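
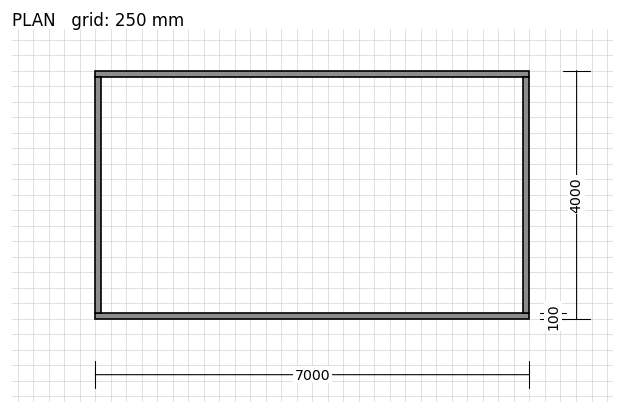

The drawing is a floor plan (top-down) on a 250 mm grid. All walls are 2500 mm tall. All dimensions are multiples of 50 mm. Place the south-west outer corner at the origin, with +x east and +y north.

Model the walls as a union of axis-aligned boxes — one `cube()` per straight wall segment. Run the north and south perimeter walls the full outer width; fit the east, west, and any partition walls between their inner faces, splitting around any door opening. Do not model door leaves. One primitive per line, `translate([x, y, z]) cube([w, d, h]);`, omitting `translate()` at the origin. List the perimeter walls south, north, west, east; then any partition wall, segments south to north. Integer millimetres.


cube([7000, 100, 2500]);
translate([0, 3900, 0]) cube([7000, 100, 2500]);
translate([0, 100, 0]) cube([100, 3800, 2500]);
translate([6900, 100, 0]) cube([100, 3800, 2500]);


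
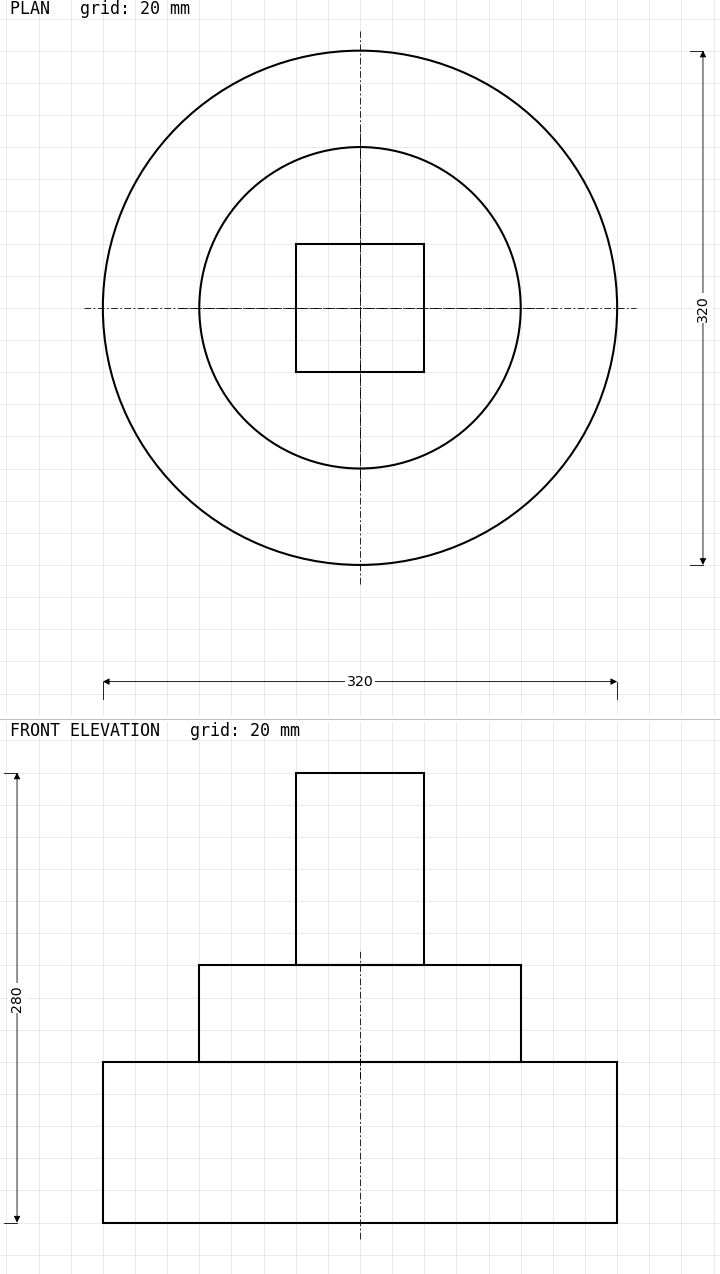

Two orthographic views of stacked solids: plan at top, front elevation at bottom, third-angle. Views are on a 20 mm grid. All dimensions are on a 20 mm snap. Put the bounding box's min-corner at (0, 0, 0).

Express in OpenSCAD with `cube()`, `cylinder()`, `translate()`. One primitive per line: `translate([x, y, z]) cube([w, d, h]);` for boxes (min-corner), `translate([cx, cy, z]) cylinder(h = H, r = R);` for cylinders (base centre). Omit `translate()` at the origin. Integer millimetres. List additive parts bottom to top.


translate([160, 160, 0]) cylinder(h = 100, r = 160);
translate([160, 160, 100]) cylinder(h = 60, r = 100);
translate([120, 120, 160]) cube([80, 80, 120]);


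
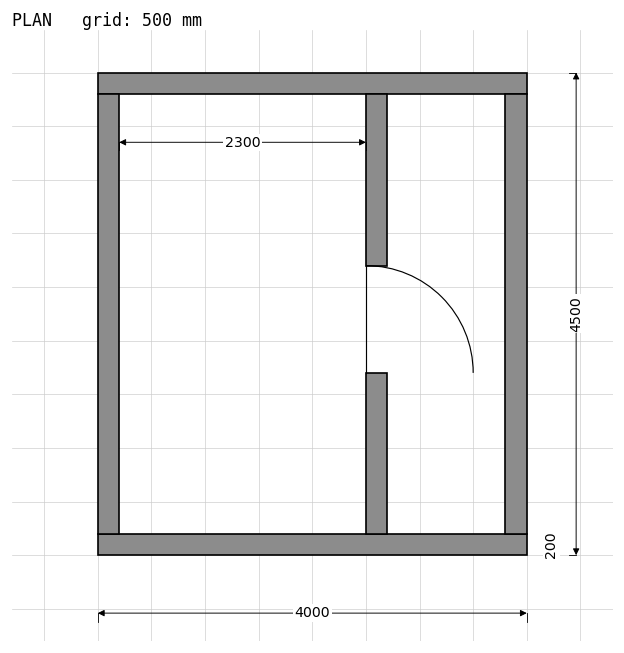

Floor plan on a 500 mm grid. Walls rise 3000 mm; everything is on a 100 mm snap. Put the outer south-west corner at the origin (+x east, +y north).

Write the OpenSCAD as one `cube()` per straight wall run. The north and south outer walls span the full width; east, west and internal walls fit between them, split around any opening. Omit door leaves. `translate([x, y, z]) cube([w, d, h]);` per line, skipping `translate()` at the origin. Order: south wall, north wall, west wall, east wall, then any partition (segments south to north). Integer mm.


cube([4000, 200, 3000]);
translate([0, 4300, 0]) cube([4000, 200, 3000]);
translate([0, 200, 0]) cube([200, 4100, 3000]);
translate([3800, 200, 0]) cube([200, 4100, 3000]);
translate([2500, 200, 0]) cube([200, 1500, 3000]);
translate([2500, 2700, 0]) cube([200, 1600, 3000]);


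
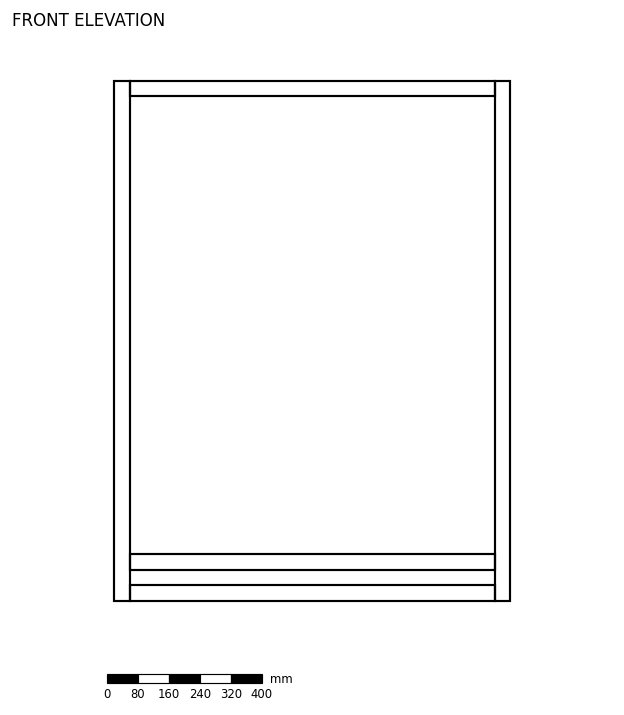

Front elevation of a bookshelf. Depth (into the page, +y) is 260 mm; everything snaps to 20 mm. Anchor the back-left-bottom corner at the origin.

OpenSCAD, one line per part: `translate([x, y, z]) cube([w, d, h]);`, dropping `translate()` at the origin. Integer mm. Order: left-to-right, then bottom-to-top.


cube([40, 260, 1340]);
translate([40, 0, 0]) cube([940, 260, 40]);
translate([40, 0, 80]) cube([940, 260, 40]);
translate([40, 0, 1300]) cube([940, 260, 40]);
translate([980, 0, 0]) cube([40, 260, 1340]);


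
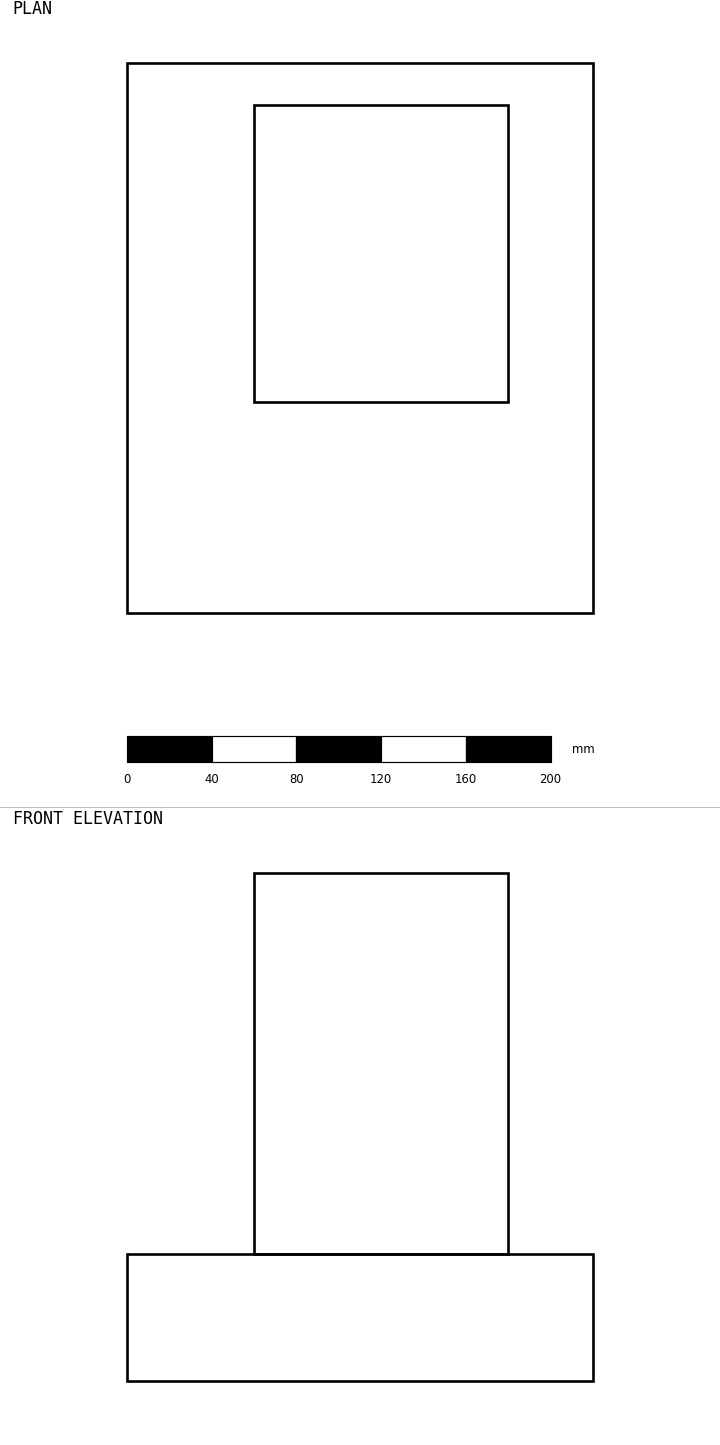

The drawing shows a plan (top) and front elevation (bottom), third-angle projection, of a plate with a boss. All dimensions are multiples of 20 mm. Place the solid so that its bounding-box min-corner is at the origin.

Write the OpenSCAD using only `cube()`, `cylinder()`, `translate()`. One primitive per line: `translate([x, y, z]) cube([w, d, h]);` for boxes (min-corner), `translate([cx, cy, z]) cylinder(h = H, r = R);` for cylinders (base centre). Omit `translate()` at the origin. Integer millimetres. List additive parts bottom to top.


cube([220, 260, 60]);
translate([60, 100, 60]) cube([120, 140, 180]);


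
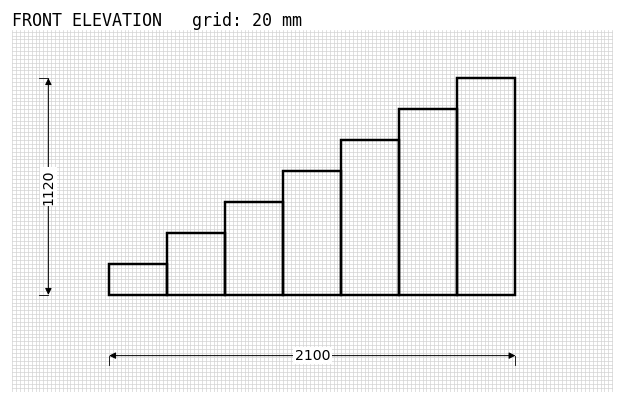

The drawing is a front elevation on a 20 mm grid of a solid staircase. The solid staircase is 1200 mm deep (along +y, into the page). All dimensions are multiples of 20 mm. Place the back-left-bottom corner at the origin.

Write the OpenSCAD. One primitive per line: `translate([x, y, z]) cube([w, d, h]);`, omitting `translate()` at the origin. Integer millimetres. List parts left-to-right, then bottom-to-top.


cube([300, 1200, 160]);
translate([300, 0, 0]) cube([300, 1200, 320]);
translate([600, 0, 0]) cube([300, 1200, 480]);
translate([900, 0, 0]) cube([300, 1200, 640]);
translate([1200, 0, 0]) cube([300, 1200, 800]);
translate([1500, 0, 0]) cube([300, 1200, 960]);
translate([1800, 0, 0]) cube([300, 1200, 1120]);


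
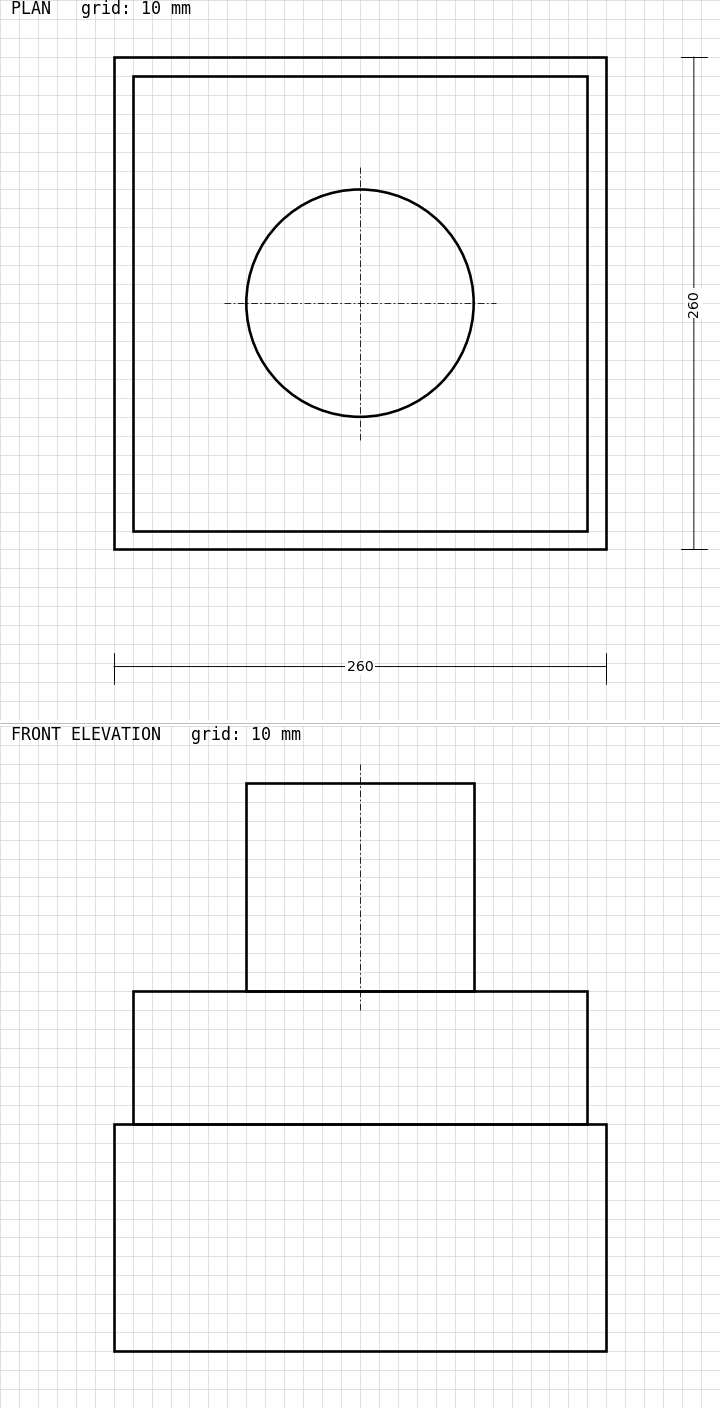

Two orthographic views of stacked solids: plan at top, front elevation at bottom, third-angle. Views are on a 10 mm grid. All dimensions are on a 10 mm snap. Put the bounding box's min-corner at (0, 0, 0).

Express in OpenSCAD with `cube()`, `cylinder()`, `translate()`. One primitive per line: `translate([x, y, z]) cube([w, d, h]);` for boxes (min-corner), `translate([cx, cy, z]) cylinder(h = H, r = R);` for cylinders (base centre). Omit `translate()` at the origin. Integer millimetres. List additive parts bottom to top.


cube([260, 260, 120]);
translate([10, 10, 120]) cube([240, 240, 70]);
translate([130, 130, 190]) cylinder(h = 110, r = 60);


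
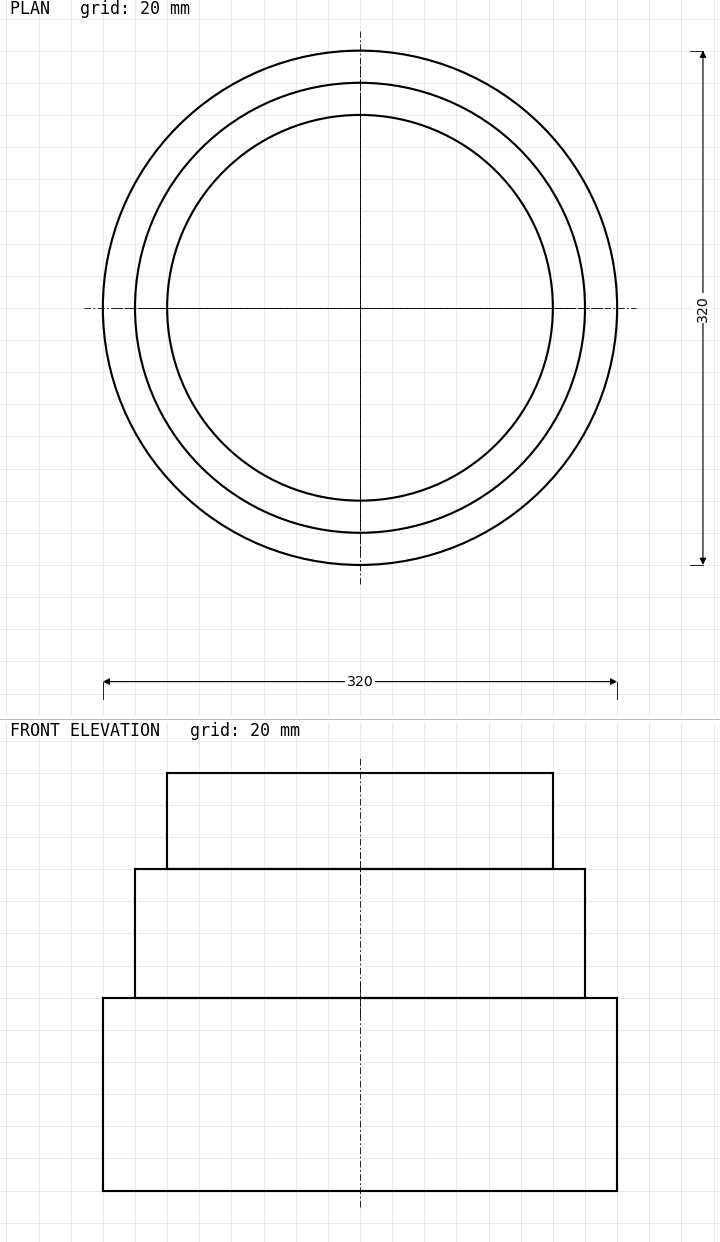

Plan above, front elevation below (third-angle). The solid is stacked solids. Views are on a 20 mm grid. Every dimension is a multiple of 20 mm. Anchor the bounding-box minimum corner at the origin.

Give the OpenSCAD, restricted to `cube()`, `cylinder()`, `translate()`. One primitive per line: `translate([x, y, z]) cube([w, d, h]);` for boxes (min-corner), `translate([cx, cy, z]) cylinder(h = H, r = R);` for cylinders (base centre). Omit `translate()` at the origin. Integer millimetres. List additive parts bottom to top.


translate([160, 160, 0]) cylinder(h = 120, r = 160);
translate([160, 160, 120]) cylinder(h = 80, r = 140);
translate([160, 160, 200]) cylinder(h = 60, r = 120);


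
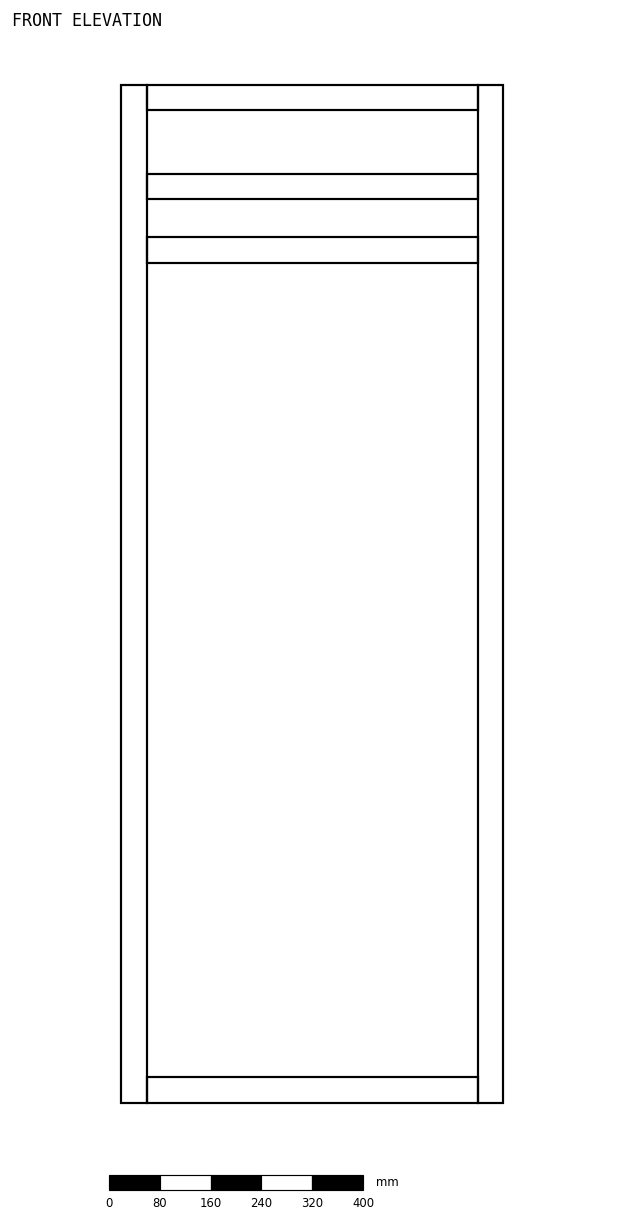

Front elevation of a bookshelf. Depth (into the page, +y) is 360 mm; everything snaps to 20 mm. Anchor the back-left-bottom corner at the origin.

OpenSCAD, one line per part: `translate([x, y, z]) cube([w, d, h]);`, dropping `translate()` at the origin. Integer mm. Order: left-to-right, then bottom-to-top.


cube([40, 360, 1600]);
translate([40, 0, 0]) cube([520, 360, 40]);
translate([40, 0, 1320]) cube([520, 360, 40]);
translate([40, 0, 1420]) cube([520, 360, 40]);
translate([40, 0, 1560]) cube([520, 360, 40]);
translate([560, 0, 0]) cube([40, 360, 1600]);


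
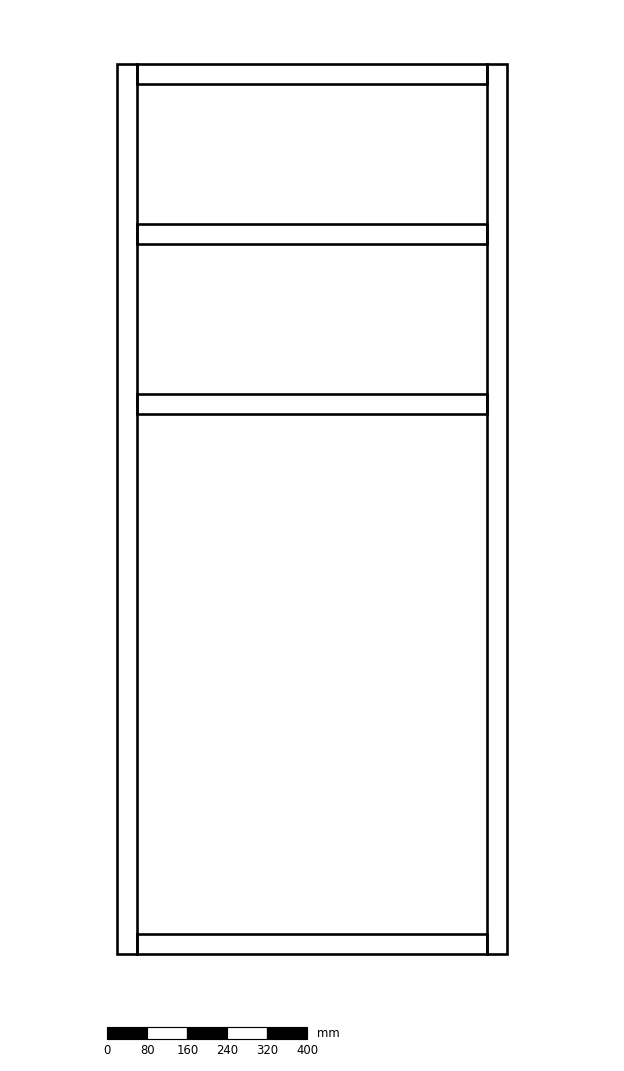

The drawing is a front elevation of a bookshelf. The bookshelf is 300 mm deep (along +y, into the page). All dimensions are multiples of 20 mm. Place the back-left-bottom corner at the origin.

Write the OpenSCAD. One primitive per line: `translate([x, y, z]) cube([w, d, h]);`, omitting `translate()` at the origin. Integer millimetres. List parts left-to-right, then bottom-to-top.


cube([40, 300, 1780]);
translate([40, 0, 0]) cube([700, 300, 40]);
translate([40, 0, 1080]) cube([700, 300, 40]);
translate([40, 0, 1420]) cube([700, 300, 40]);
translate([40, 0, 1740]) cube([700, 300, 40]);
translate([740, 0, 0]) cube([40, 300, 1780]);


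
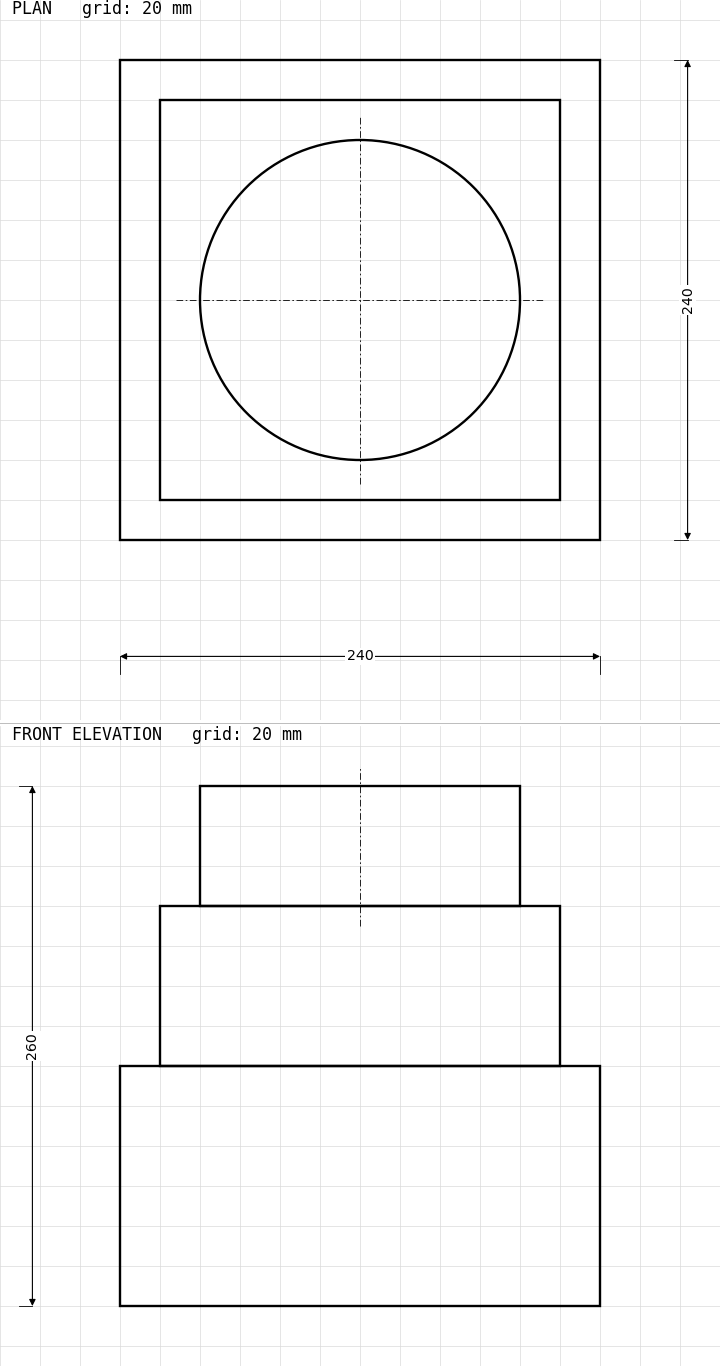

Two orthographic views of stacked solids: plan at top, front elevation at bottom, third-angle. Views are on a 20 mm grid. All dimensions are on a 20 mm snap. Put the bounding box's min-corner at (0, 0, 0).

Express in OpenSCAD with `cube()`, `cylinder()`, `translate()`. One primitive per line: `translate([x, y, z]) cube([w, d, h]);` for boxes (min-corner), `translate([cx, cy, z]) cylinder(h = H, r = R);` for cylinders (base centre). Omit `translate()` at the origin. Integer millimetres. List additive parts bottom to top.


cube([240, 240, 120]);
translate([20, 20, 120]) cube([200, 200, 80]);
translate([120, 120, 200]) cylinder(h = 60, r = 80);


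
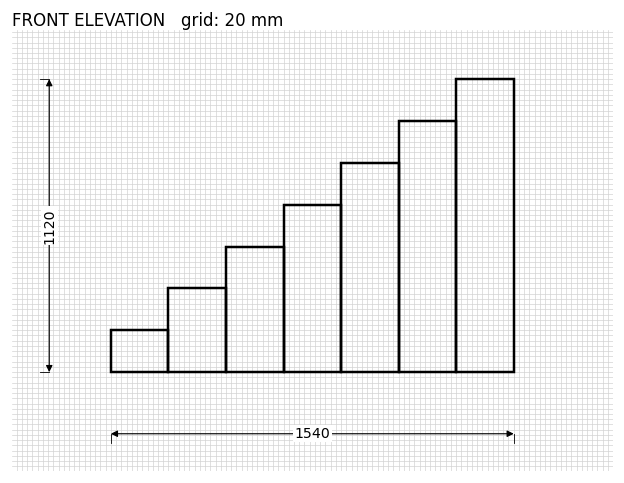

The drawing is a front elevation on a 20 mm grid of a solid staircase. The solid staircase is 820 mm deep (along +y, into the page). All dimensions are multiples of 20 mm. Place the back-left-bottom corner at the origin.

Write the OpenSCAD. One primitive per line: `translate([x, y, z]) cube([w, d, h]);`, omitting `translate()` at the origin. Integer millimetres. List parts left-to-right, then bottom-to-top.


cube([220, 820, 160]);
translate([220, 0, 0]) cube([220, 820, 320]);
translate([440, 0, 0]) cube([220, 820, 480]);
translate([660, 0, 0]) cube([220, 820, 640]);
translate([880, 0, 0]) cube([220, 820, 800]);
translate([1100, 0, 0]) cube([220, 820, 960]);
translate([1320, 0, 0]) cube([220, 820, 1120]);


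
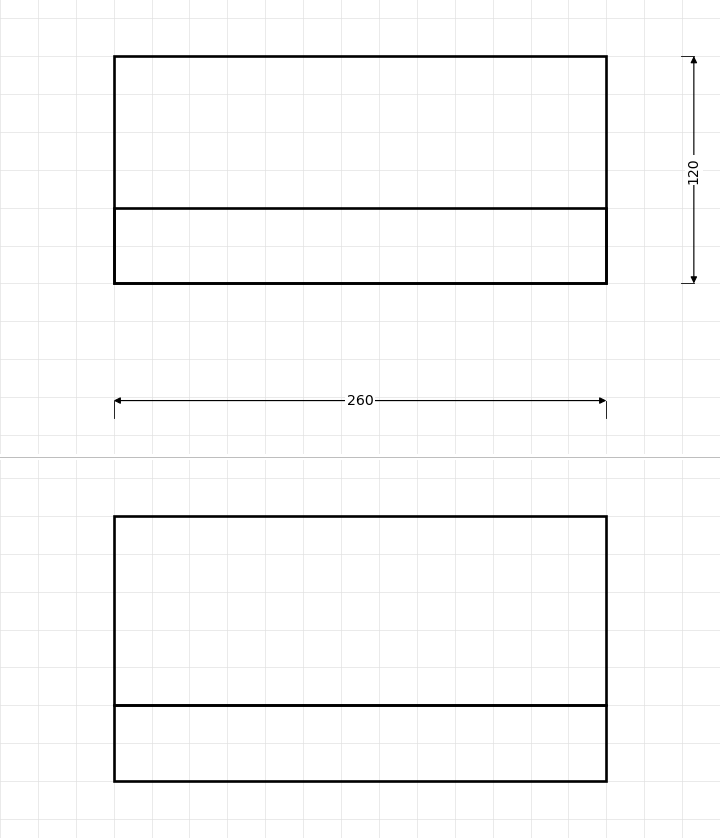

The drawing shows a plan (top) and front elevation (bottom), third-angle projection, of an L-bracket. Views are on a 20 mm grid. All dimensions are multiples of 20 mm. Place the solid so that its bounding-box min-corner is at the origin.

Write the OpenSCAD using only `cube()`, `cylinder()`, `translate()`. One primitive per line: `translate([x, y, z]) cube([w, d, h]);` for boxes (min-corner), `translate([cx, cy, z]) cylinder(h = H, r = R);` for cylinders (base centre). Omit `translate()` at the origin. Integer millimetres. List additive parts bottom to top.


cube([260, 120, 40]);
translate([0, 0, 40]) cube([260, 40, 100]);


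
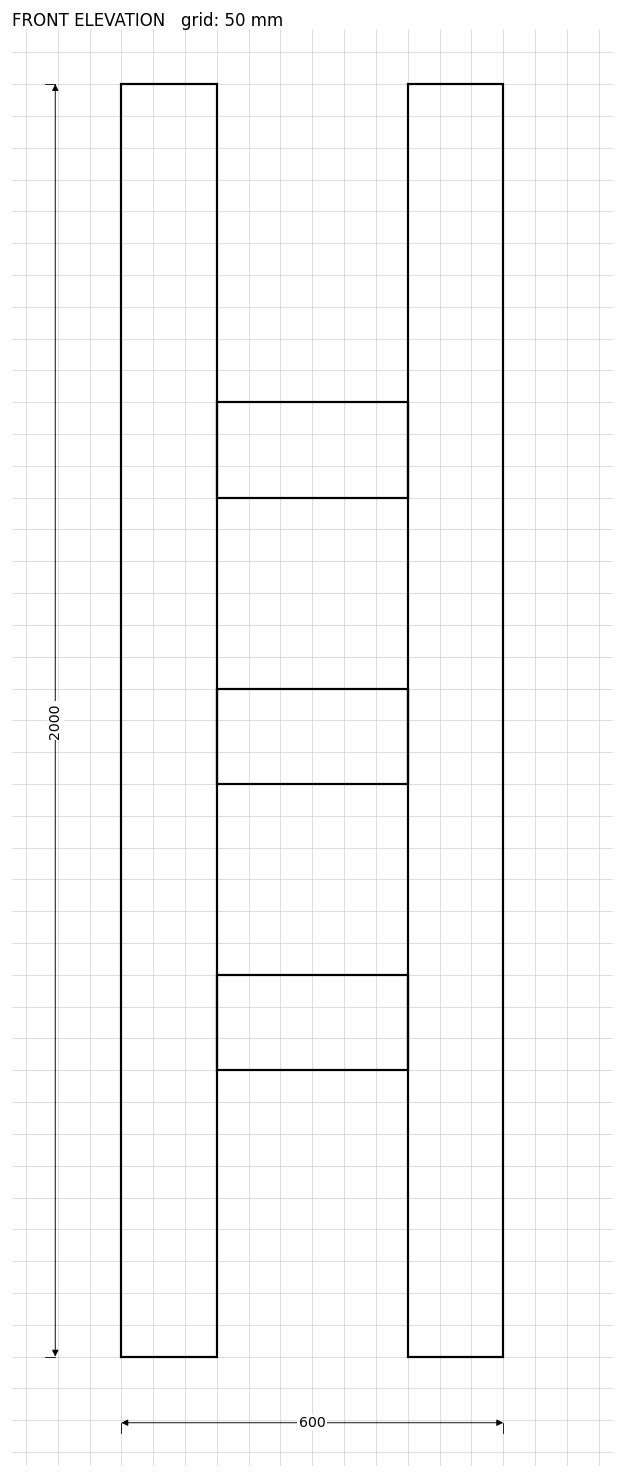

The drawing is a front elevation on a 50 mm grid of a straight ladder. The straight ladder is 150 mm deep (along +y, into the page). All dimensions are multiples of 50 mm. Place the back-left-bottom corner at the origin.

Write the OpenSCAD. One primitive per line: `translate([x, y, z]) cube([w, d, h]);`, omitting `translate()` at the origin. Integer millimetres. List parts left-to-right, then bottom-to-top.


cube([150, 150, 2000]);
translate([150, 0, 450]) cube([300, 150, 150]);
translate([150, 0, 900]) cube([300, 150, 150]);
translate([150, 0, 1350]) cube([300, 150, 150]);
translate([450, 0, 0]) cube([150, 150, 2000]);


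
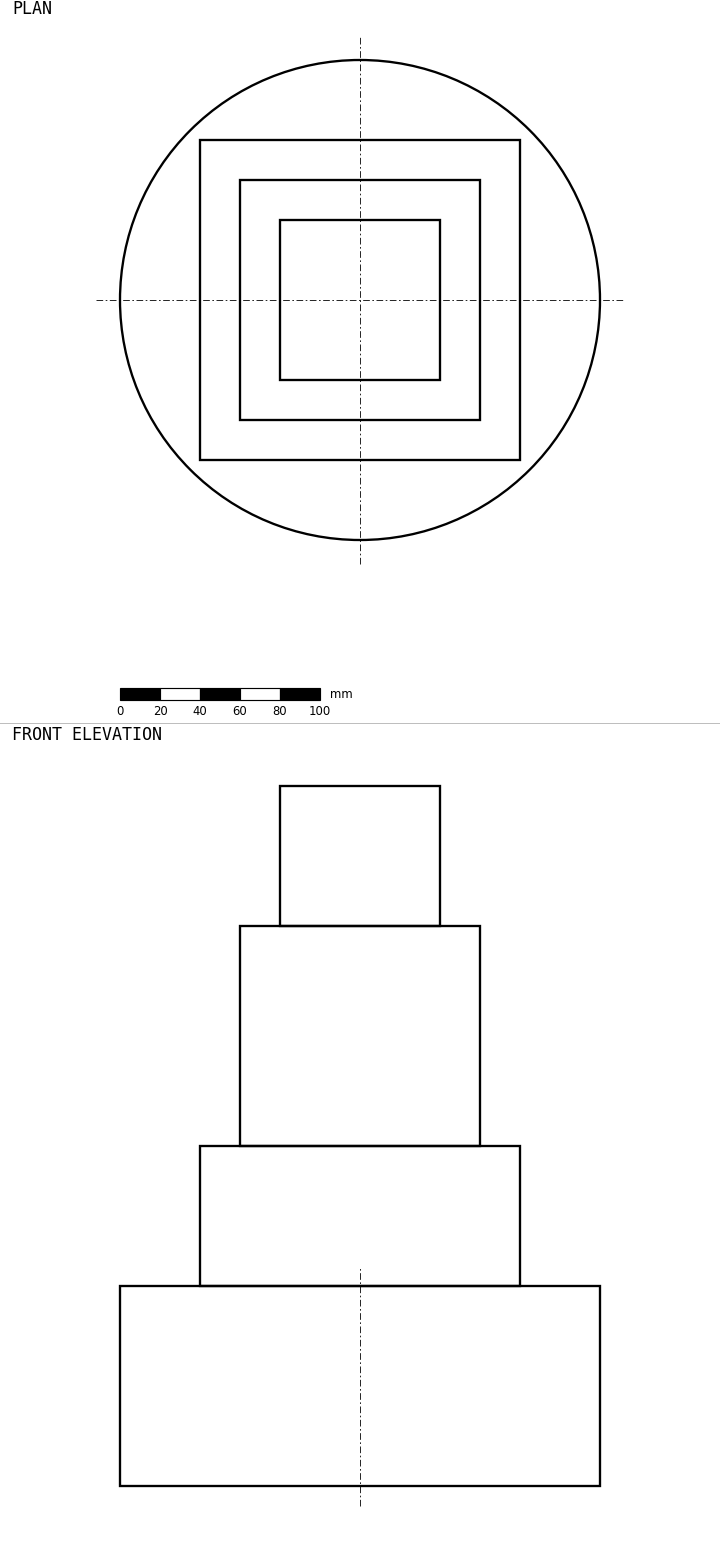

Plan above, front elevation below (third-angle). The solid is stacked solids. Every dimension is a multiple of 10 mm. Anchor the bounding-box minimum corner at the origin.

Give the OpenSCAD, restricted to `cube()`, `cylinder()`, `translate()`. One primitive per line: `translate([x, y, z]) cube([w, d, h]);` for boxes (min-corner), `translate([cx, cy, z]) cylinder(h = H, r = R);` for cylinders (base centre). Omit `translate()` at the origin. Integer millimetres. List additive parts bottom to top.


translate([120, 120, 0]) cylinder(h = 100, r = 120);
translate([40, 40, 100]) cube([160, 160, 70]);
translate([60, 60, 170]) cube([120, 120, 110]);
translate([80, 80, 280]) cube([80, 80, 70]);


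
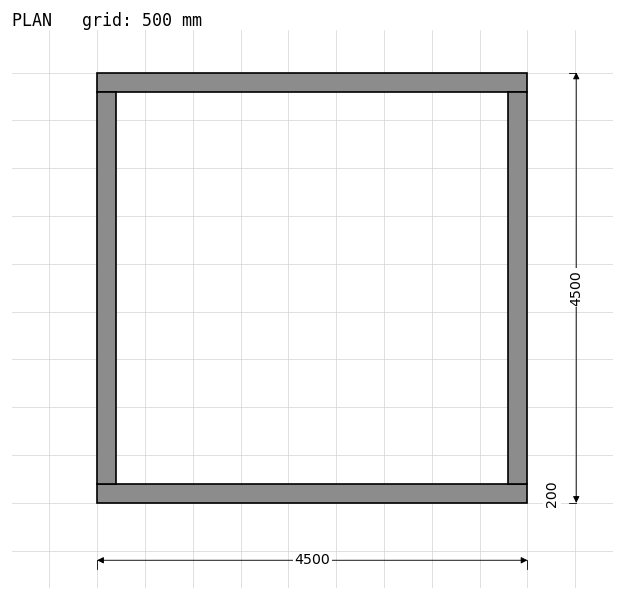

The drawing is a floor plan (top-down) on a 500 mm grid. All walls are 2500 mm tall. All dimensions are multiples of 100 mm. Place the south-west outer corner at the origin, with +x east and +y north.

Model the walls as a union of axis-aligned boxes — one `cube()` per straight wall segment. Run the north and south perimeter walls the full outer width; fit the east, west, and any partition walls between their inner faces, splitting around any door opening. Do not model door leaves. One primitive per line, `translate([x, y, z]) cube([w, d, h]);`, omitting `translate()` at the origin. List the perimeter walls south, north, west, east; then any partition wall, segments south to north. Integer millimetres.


cube([4500, 200, 2500]);
translate([0, 4300, 0]) cube([4500, 200, 2500]);
translate([0, 200, 0]) cube([200, 4100, 2500]);
translate([4300, 200, 0]) cube([200, 4100, 2500]);


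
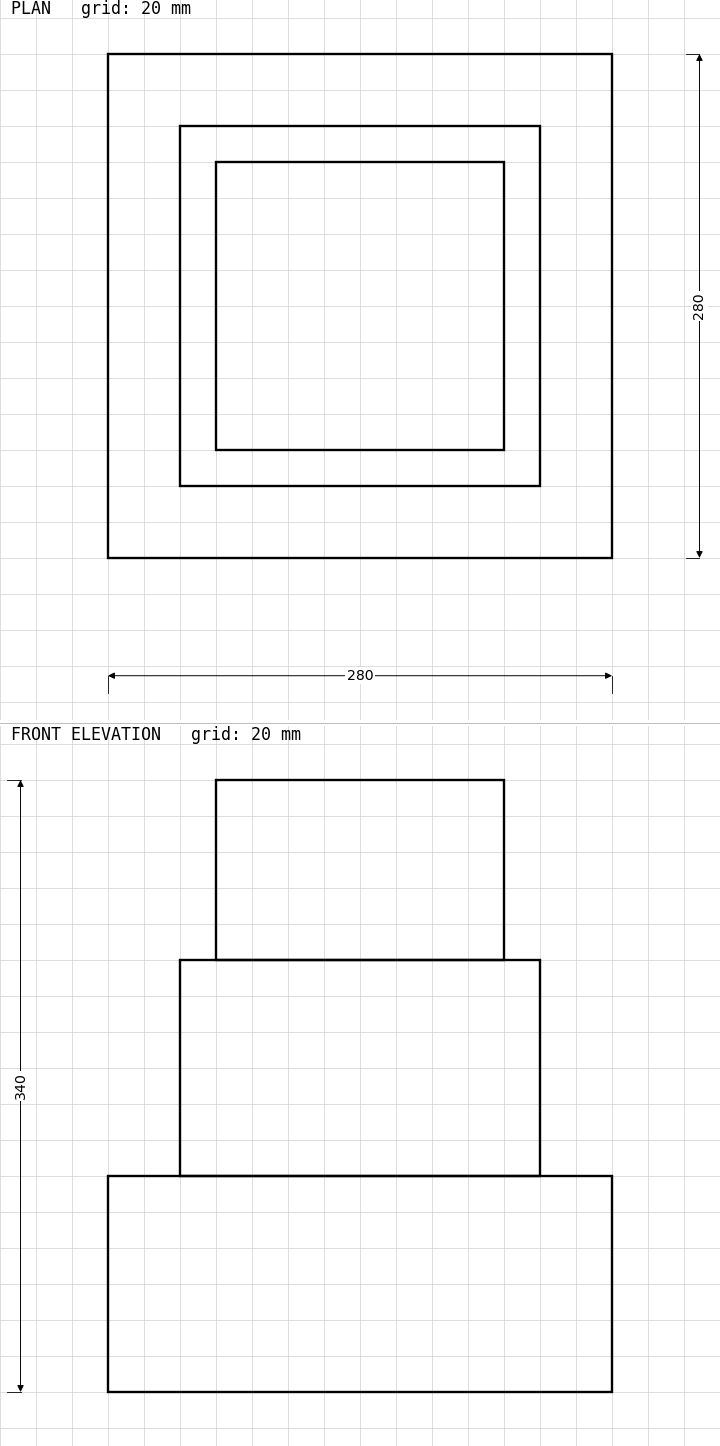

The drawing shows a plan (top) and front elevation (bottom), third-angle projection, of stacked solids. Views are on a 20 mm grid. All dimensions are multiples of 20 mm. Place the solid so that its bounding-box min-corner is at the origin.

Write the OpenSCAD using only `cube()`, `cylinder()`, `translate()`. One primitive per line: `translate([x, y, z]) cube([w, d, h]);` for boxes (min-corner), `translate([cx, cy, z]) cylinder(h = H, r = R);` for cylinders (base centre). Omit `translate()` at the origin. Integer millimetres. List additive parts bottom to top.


cube([280, 280, 120]);
translate([40, 40, 120]) cube([200, 200, 120]);
translate([60, 60, 240]) cube([160, 160, 100]);


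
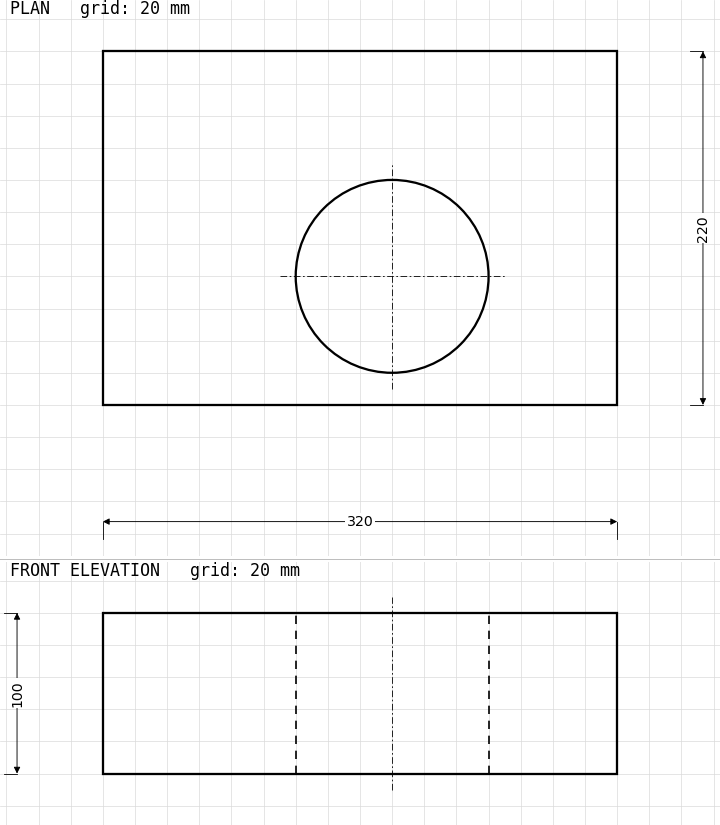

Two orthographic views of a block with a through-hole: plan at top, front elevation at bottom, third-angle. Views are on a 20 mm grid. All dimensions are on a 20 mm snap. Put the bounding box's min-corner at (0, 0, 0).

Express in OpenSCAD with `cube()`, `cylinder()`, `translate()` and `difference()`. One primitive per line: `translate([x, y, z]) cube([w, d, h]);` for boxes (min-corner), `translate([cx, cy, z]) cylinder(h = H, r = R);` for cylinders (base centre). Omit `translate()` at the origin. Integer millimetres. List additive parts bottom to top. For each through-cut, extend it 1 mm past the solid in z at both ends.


difference() {
  cube([320, 220, 100]);
  translate([180, 80, -1]) cylinder(h = 102, r = 60);
}


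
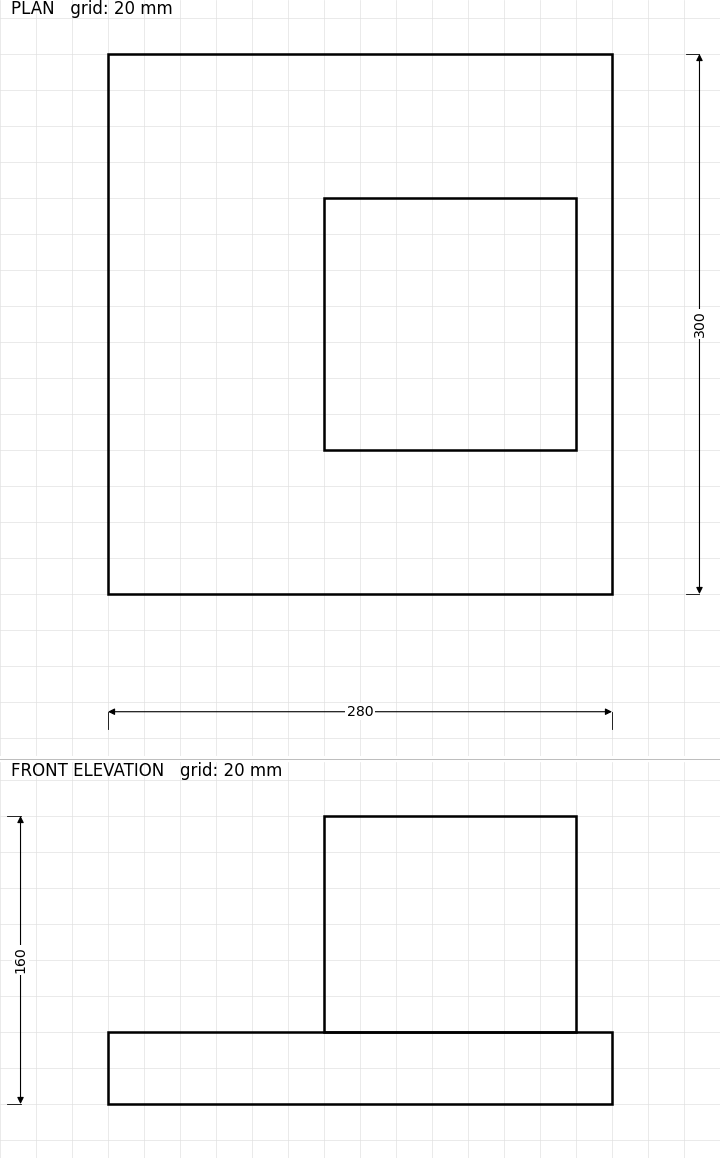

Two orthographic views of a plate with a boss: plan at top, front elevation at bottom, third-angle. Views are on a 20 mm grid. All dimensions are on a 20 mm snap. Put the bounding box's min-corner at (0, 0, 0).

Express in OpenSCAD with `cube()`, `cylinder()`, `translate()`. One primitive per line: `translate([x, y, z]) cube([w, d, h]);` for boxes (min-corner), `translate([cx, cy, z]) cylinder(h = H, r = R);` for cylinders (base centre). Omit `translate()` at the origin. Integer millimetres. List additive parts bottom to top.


cube([280, 300, 40]);
translate([120, 80, 40]) cube([140, 140, 120]);


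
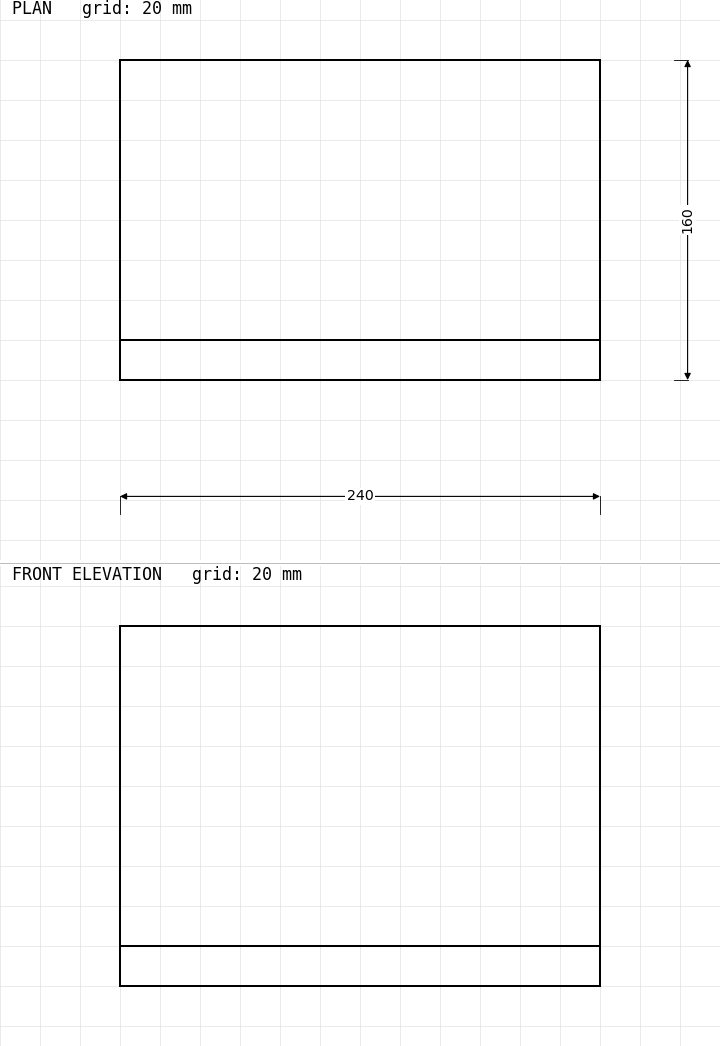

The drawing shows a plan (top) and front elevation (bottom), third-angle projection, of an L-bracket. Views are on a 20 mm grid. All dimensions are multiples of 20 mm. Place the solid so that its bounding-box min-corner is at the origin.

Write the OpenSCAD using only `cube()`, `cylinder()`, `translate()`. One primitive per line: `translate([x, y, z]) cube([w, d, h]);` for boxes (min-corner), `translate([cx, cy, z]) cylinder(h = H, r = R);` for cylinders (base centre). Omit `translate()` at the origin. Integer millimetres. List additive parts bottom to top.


cube([240, 160, 20]);
translate([0, 0, 20]) cube([240, 20, 160]);


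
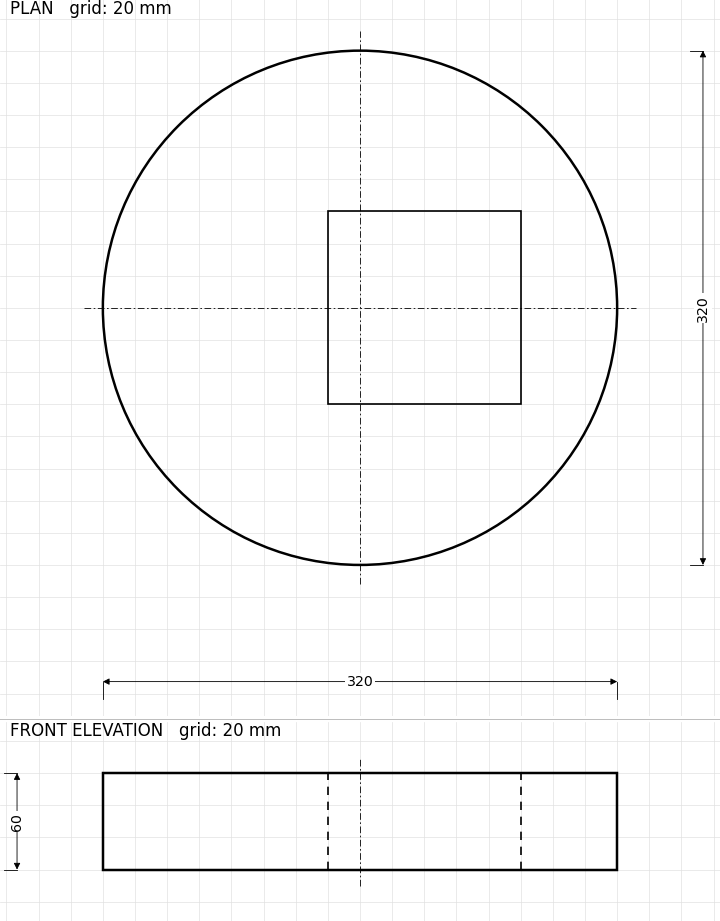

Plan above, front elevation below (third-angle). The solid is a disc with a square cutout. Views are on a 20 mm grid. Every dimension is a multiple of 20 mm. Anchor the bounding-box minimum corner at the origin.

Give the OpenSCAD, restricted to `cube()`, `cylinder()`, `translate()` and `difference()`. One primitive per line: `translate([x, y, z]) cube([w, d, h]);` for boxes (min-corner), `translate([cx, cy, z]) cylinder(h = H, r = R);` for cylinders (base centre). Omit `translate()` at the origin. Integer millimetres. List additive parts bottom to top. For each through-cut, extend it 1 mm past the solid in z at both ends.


difference() {
  translate([160, 160, 0]) cylinder(h = 60, r = 160);
  translate([140, 100, -1]) cube([120, 120, 62]);
}


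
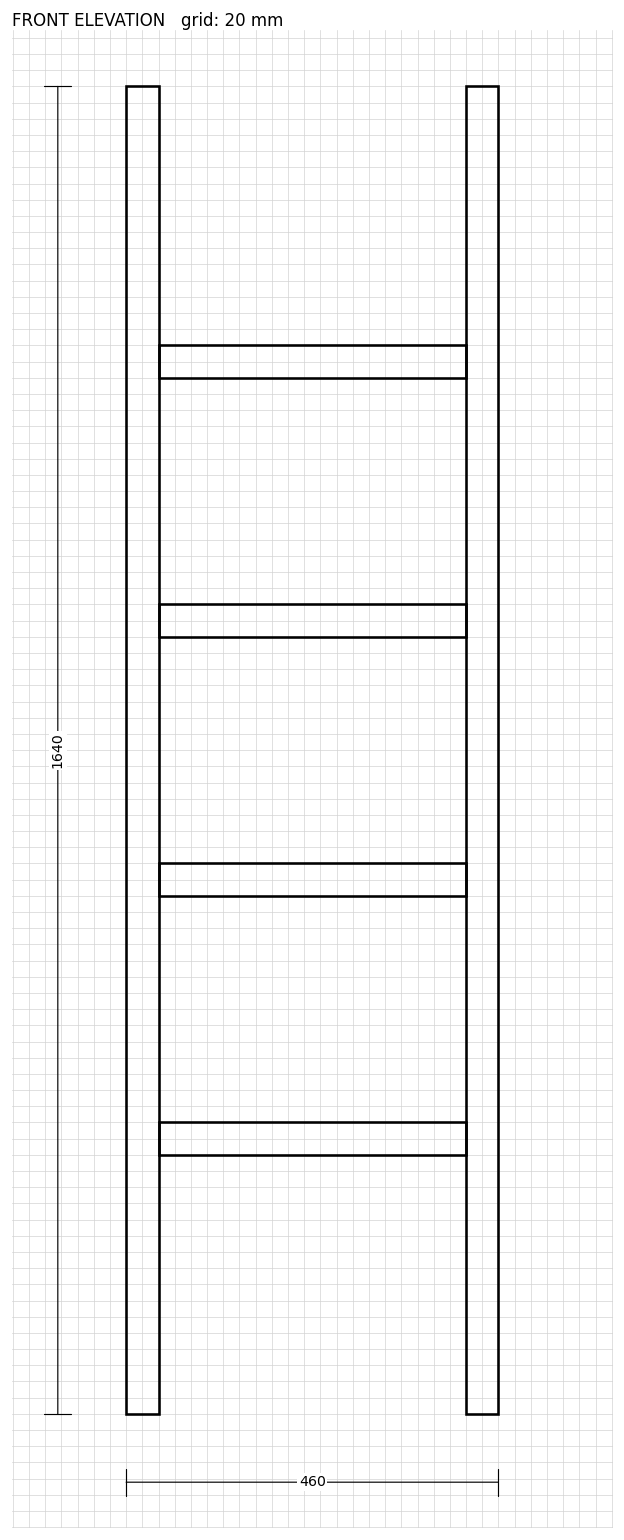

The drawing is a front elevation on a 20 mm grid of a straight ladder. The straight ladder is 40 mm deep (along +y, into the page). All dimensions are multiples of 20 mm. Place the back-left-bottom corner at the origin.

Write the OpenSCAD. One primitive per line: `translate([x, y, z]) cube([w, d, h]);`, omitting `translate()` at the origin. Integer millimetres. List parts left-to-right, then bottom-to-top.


cube([40, 40, 1640]);
translate([40, 0, 320]) cube([380, 40, 40]);
translate([40, 0, 640]) cube([380, 40, 40]);
translate([40, 0, 960]) cube([380, 40, 40]);
translate([40, 0, 1280]) cube([380, 40, 40]);
translate([420, 0, 0]) cube([40, 40, 1640]);


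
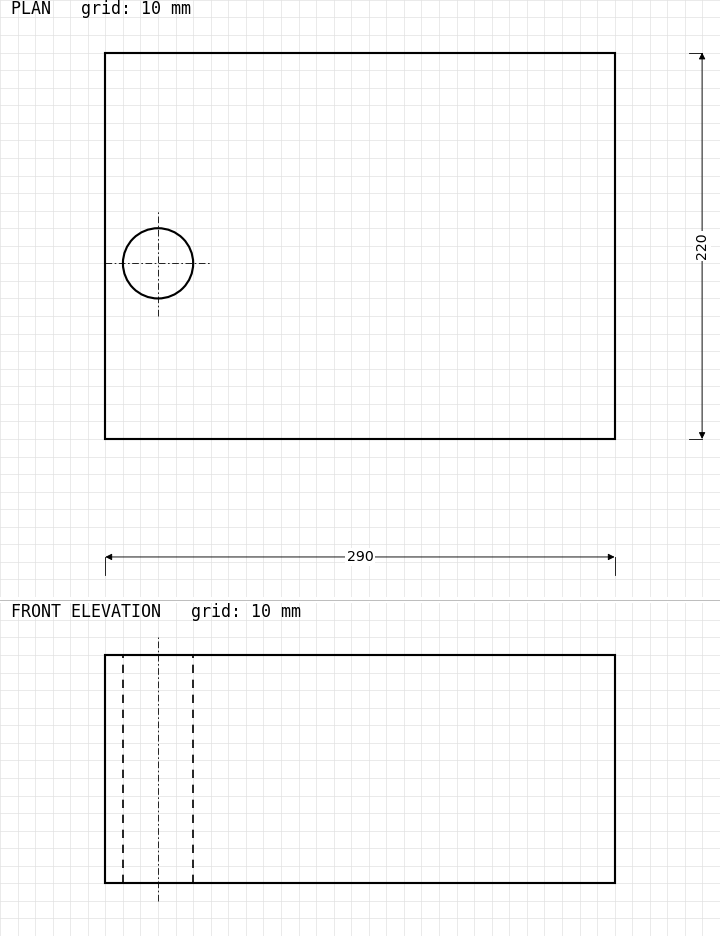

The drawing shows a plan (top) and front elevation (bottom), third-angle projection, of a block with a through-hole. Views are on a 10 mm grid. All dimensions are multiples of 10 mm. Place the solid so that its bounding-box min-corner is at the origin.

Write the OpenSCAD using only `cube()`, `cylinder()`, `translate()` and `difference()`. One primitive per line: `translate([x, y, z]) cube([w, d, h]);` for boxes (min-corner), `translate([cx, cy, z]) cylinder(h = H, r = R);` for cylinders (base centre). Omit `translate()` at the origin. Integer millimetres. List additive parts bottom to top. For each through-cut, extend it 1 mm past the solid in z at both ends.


difference() {
  cube([290, 220, 130]);
  translate([30, 100, -1]) cylinder(h = 132, r = 20);
}


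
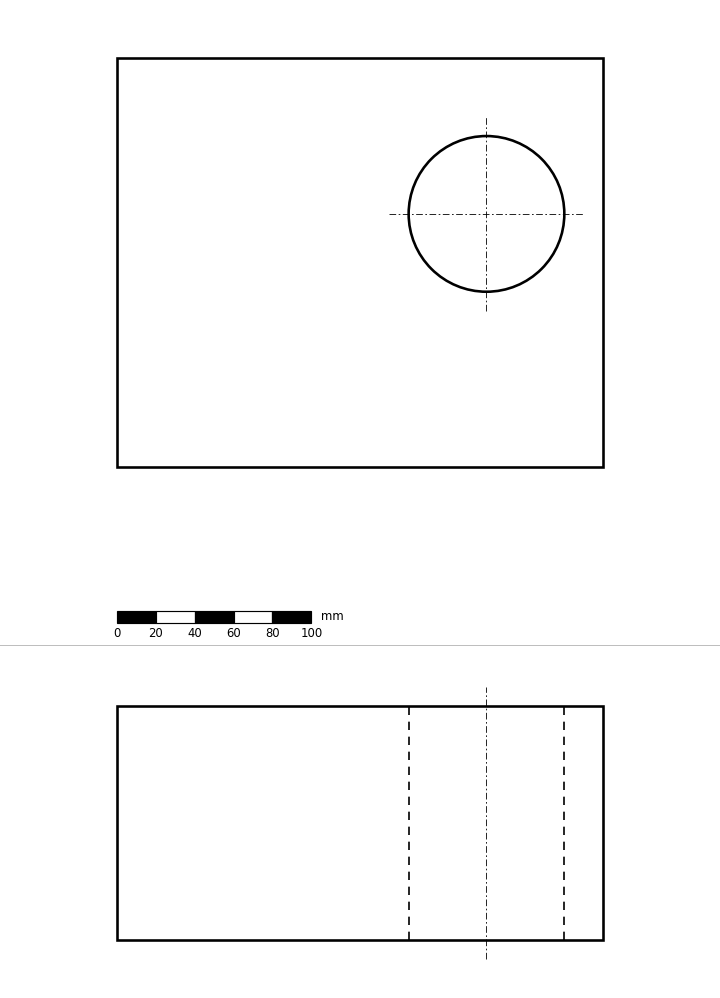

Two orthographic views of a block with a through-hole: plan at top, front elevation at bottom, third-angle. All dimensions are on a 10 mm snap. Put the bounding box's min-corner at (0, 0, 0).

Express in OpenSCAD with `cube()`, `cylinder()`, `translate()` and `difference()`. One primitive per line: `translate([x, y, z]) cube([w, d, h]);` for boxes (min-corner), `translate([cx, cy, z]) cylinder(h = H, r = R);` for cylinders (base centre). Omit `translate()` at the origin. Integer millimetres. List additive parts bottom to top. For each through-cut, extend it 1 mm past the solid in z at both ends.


difference() {
  cube([250, 210, 120]);
  translate([190, 130, -1]) cylinder(h = 122, r = 40);
}


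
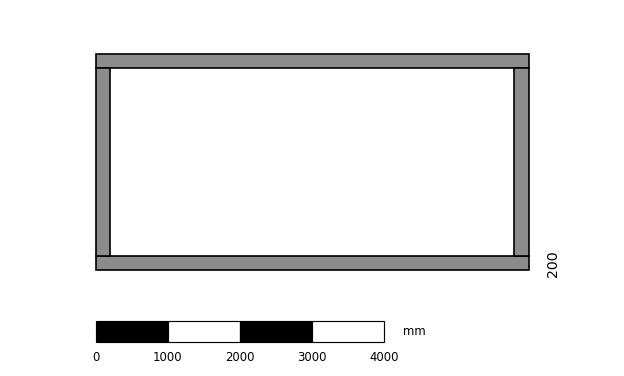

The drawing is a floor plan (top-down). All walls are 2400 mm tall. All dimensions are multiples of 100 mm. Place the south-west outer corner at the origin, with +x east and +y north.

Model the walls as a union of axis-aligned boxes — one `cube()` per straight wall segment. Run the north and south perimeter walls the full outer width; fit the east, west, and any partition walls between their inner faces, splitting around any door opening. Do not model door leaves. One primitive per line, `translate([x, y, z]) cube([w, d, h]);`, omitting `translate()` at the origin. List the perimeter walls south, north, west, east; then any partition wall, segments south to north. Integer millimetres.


cube([6000, 200, 2400]);
translate([0, 2800, 0]) cube([6000, 200, 2400]);
translate([0, 200, 0]) cube([200, 2600, 2400]);
translate([5800, 200, 0]) cube([200, 2600, 2400]);


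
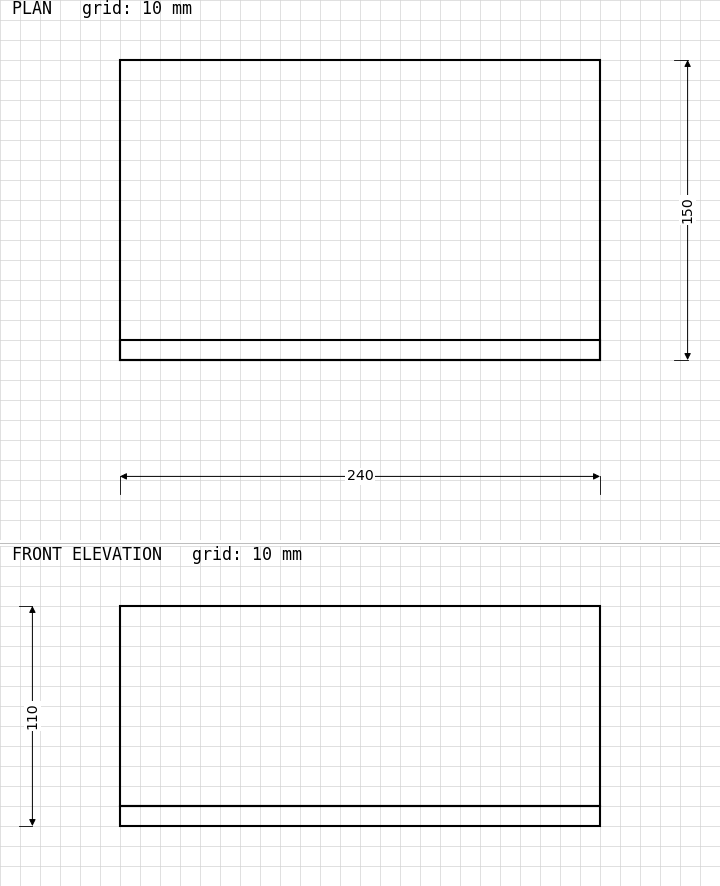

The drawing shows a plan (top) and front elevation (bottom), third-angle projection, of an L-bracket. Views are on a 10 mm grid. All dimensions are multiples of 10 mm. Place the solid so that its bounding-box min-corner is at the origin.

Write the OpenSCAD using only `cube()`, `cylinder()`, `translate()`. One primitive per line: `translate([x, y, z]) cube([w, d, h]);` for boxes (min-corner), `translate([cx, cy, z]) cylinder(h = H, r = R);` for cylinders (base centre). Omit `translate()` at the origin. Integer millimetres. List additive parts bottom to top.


cube([240, 150, 10]);
translate([0, 0, 10]) cube([240, 10, 100]);


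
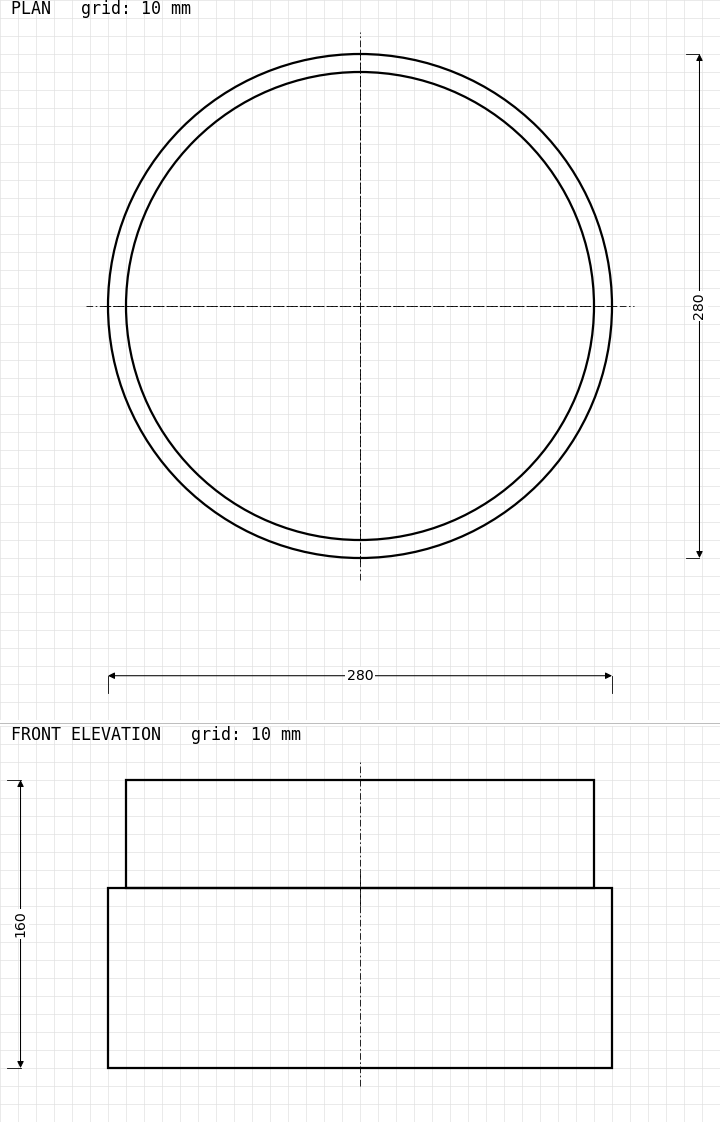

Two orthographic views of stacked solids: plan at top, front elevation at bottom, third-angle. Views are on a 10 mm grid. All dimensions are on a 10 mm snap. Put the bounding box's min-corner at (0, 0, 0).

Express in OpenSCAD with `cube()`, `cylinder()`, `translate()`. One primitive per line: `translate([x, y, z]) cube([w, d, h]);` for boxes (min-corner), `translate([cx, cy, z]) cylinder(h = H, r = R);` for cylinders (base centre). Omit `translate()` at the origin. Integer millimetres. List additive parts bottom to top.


translate([140, 140, 0]) cylinder(h = 100, r = 140);
translate([140, 140, 100]) cylinder(h = 60, r = 130);


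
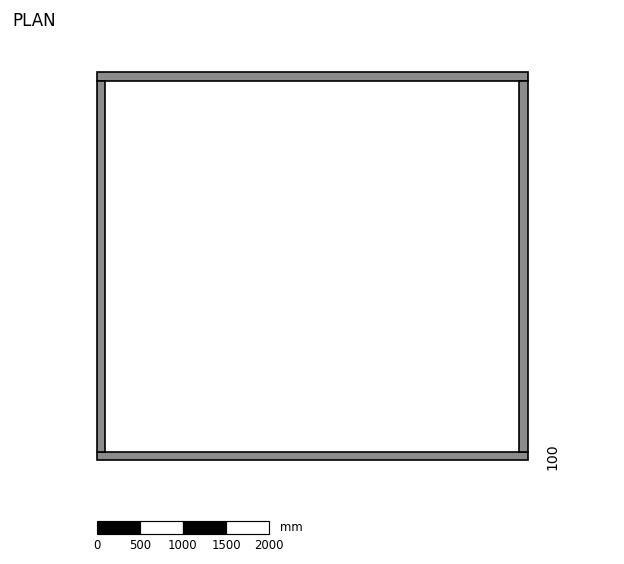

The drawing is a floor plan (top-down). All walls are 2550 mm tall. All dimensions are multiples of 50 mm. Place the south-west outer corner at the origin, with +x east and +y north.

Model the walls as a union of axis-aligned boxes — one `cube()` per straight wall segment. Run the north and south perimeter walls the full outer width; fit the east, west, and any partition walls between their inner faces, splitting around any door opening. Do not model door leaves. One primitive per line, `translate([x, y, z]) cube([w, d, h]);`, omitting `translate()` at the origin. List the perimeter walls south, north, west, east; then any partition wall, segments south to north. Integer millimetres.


cube([5000, 100, 2550]);
translate([0, 4400, 0]) cube([5000, 100, 2550]);
translate([0, 100, 0]) cube([100, 4300, 2550]);
translate([4900, 100, 0]) cube([100, 4300, 2550]);


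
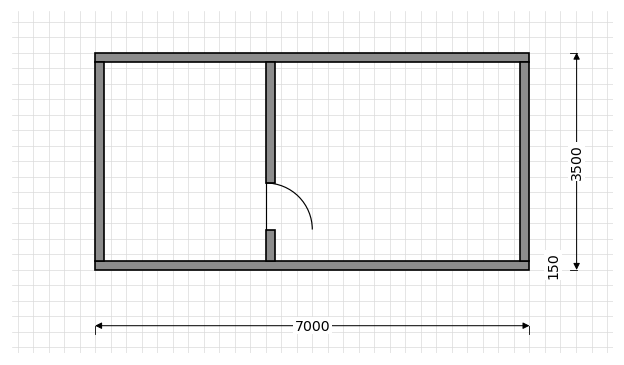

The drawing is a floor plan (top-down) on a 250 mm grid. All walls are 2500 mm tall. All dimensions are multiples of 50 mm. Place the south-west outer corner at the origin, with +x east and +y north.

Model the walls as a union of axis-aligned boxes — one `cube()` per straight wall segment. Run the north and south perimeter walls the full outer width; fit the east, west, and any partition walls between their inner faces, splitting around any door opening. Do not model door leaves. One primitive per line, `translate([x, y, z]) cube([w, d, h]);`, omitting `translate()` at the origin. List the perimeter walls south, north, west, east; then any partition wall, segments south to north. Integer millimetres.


cube([7000, 150, 2500]);
translate([0, 3350, 0]) cube([7000, 150, 2500]);
translate([0, 150, 0]) cube([150, 3200, 2500]);
translate([6850, 150, 0]) cube([150, 3200, 2500]);
translate([2750, 150, 0]) cube([150, 500, 2500]);
translate([2750, 1400, 0]) cube([150, 1950, 2500]);


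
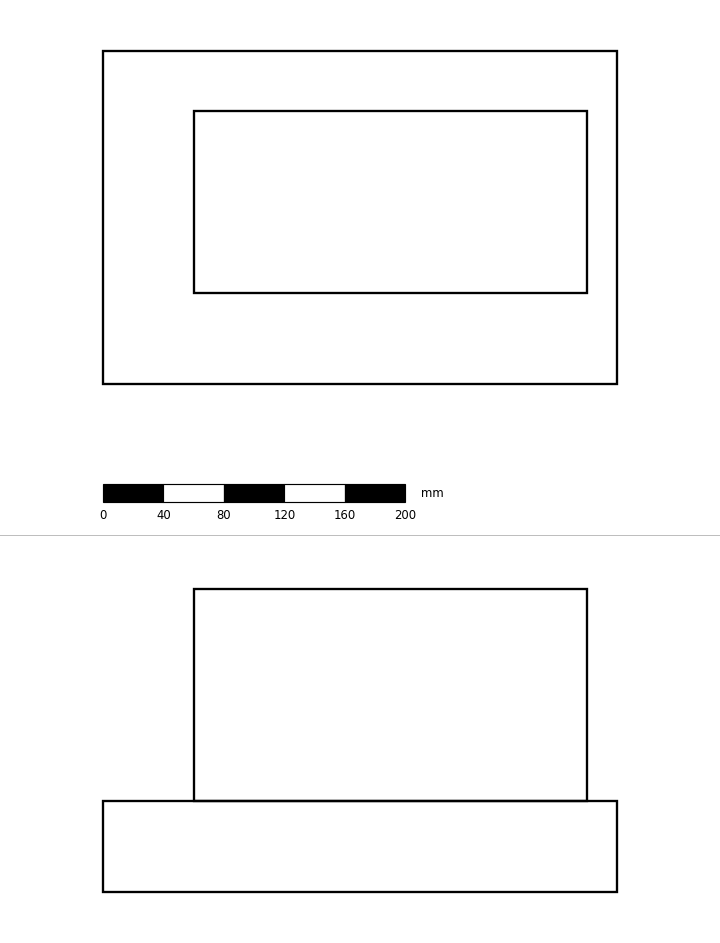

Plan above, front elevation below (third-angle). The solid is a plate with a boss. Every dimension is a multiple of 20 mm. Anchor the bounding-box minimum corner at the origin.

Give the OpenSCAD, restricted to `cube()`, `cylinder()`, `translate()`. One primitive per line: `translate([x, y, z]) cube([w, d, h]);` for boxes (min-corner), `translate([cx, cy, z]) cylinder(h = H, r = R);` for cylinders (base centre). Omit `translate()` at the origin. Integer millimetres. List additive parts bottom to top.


cube([340, 220, 60]);
translate([60, 60, 60]) cube([260, 120, 140]);


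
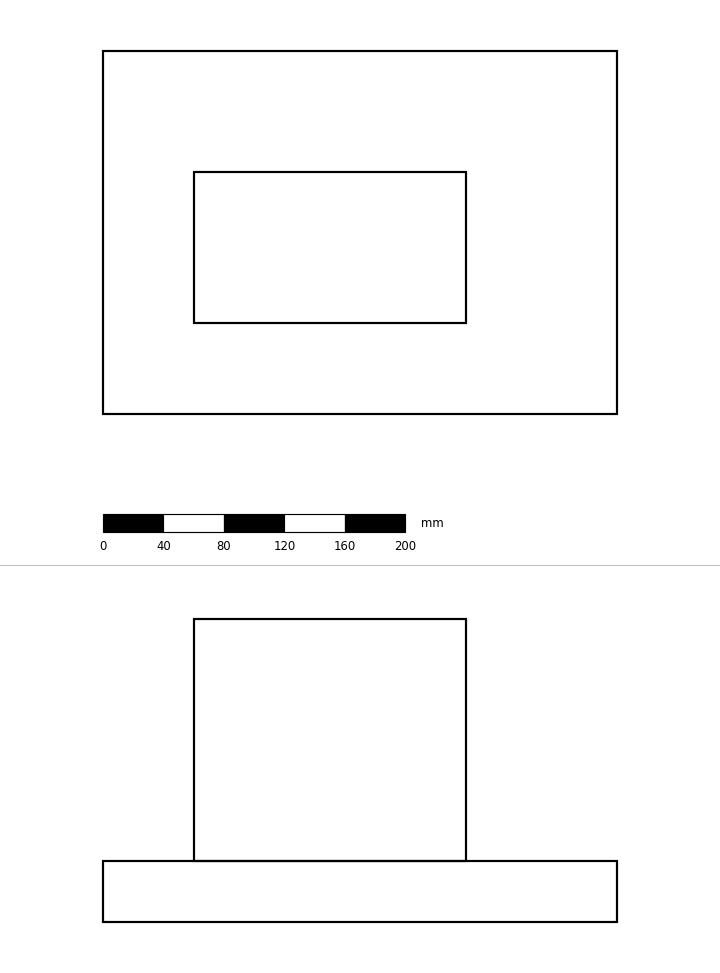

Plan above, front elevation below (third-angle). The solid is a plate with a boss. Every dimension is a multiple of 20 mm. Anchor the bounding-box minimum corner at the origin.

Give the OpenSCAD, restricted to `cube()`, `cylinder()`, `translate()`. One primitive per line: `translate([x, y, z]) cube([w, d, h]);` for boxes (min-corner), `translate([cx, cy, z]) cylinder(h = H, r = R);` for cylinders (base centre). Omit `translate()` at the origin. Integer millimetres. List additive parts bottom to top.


cube([340, 240, 40]);
translate([60, 60, 40]) cube([180, 100, 160]);


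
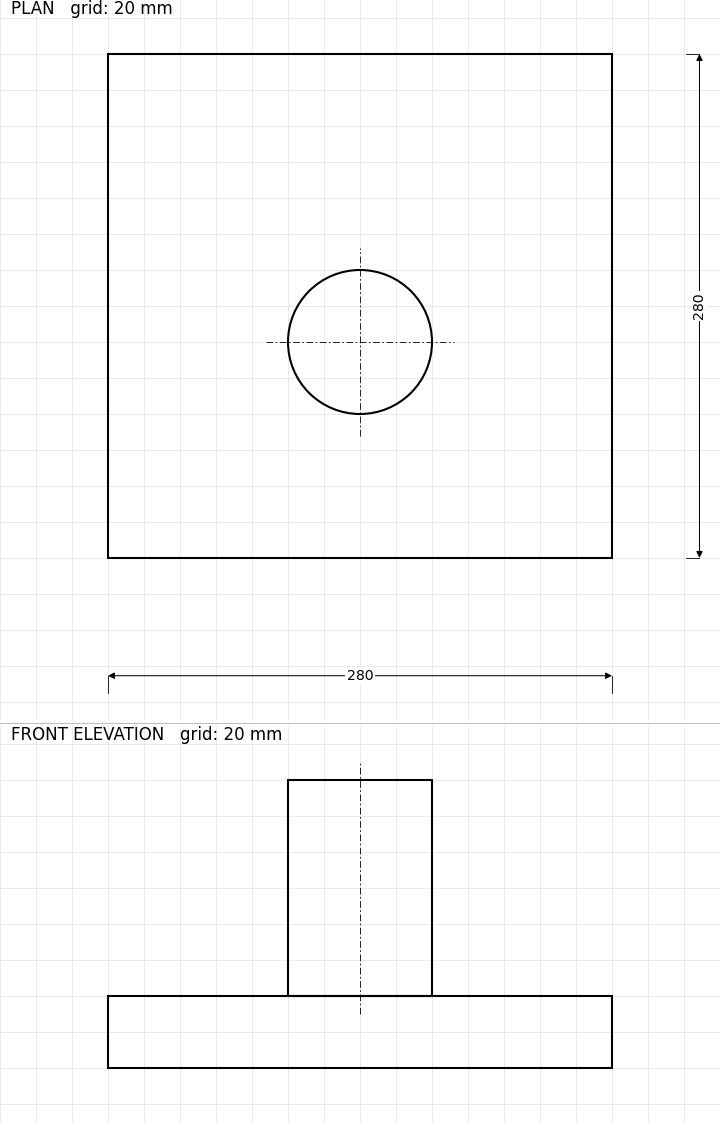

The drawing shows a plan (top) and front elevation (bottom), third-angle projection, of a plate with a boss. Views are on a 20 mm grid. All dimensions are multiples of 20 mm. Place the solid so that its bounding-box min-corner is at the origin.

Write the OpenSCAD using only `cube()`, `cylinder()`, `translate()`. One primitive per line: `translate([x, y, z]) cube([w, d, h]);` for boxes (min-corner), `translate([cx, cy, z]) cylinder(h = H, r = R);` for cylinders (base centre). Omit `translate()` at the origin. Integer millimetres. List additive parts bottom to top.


cube([280, 280, 40]);
translate([140, 120, 40]) cylinder(h = 120, r = 40);


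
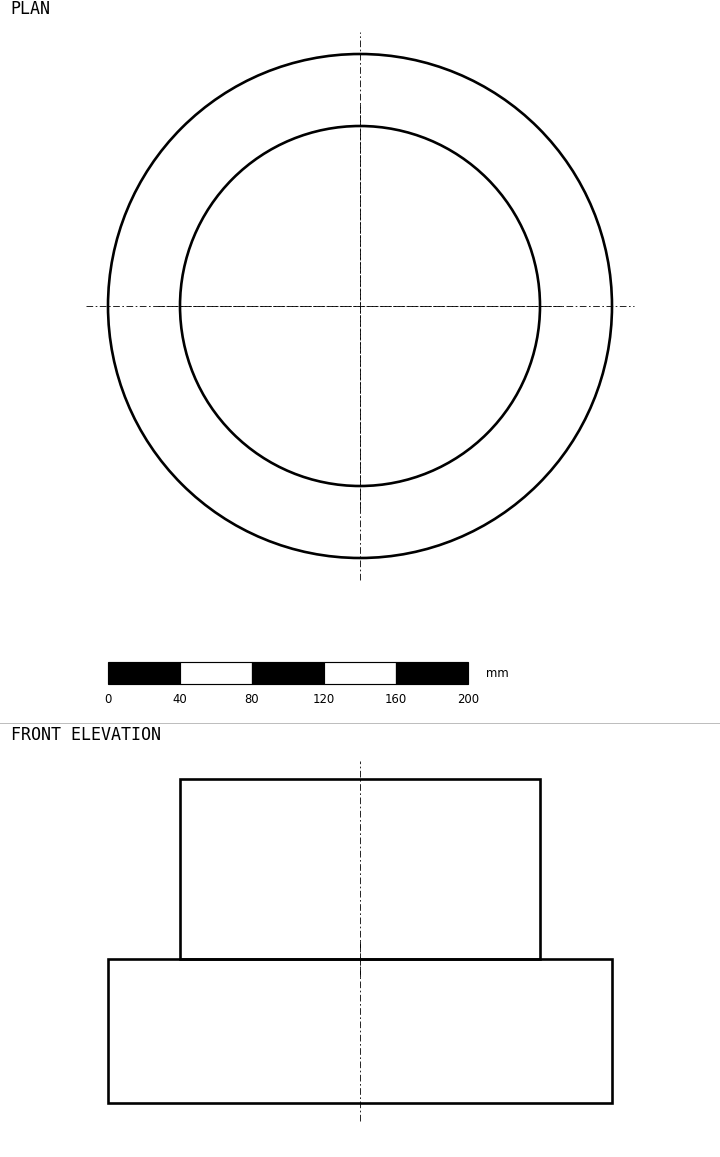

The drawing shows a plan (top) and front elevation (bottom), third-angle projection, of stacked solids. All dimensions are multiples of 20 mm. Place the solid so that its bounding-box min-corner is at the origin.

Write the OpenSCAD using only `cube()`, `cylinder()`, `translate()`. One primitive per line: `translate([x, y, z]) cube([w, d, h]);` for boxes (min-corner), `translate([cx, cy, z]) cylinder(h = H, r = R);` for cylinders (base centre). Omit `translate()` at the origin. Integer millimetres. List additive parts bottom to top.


translate([140, 140, 0]) cylinder(h = 80, r = 140);
translate([140, 140, 80]) cylinder(h = 100, r = 100);


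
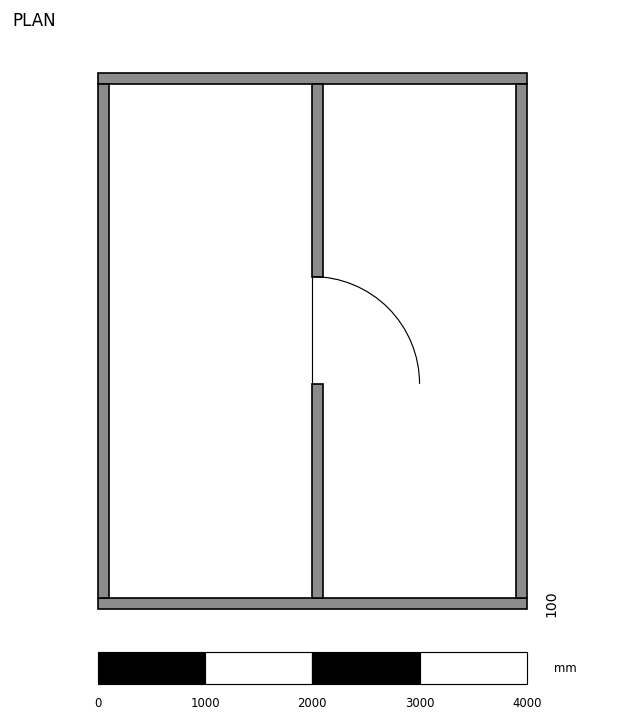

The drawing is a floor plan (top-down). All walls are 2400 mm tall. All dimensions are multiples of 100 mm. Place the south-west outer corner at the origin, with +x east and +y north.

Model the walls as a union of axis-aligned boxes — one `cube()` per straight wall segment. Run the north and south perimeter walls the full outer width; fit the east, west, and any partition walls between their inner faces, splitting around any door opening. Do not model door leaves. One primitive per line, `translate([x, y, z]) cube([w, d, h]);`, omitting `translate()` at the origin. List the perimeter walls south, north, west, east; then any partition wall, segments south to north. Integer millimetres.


cube([4000, 100, 2400]);
translate([0, 4900, 0]) cube([4000, 100, 2400]);
translate([0, 100, 0]) cube([100, 4800, 2400]);
translate([3900, 100, 0]) cube([100, 4800, 2400]);
translate([2000, 100, 0]) cube([100, 2000, 2400]);
translate([2000, 3100, 0]) cube([100, 1800, 2400]);
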